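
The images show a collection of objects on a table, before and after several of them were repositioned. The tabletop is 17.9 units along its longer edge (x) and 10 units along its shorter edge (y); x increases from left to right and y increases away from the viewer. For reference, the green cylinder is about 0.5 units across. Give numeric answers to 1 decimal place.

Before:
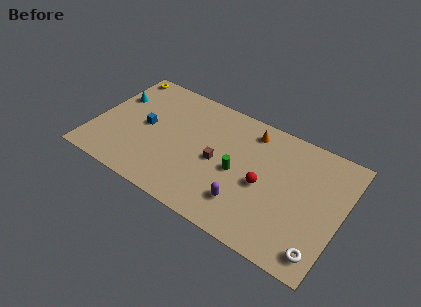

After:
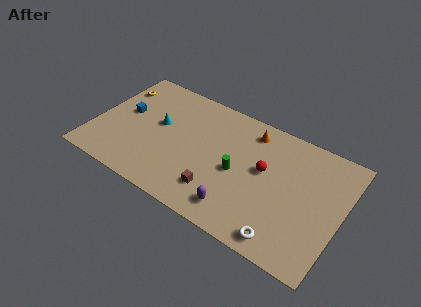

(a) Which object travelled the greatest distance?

the cyan cone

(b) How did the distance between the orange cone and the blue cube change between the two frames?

+1.3

Before: roughly 8.0 units apart; after: 9.3. That's 1.3 units further apart.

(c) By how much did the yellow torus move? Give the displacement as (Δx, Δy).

(0.0, -1.4)

The yellow torus started near (1.0, 9.0) and ended near (1.0, 7.6).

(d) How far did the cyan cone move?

3.5

The cyan cone moved from about (1.1, 6.7) to (4.5, 5.7), a distance of √(3.4² + 1.0²) ≈ 3.5.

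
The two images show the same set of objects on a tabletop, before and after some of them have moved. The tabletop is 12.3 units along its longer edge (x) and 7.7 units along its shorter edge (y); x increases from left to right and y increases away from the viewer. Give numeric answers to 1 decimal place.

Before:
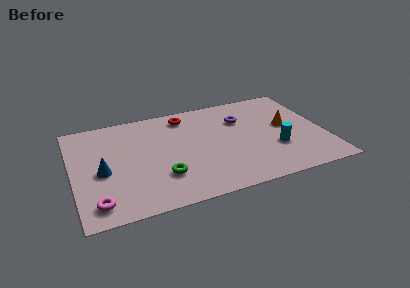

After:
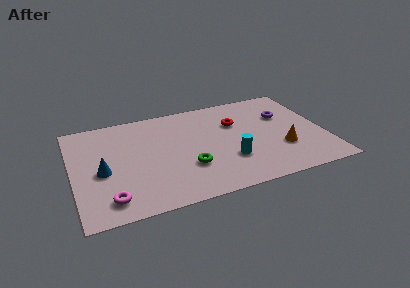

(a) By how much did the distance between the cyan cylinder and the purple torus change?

+0.9

They were about 3.1 units apart before and 4.0 after — 0.9 units further apart.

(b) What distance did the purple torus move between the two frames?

2.1

From (8.4, 5.4) to (10.5, 5.1), the purple torus covered √(2.1² + 0.3²) ≈ 2.1 units.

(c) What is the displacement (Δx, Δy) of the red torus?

(2.4, -1.3)

The red torus started near (5.7, 6.5) and ended near (8.1, 5.2).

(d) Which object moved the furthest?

the red torus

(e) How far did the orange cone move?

1.7

From (10.5, 4.2) to (10.1, 2.5), the orange cone covered √(0.4² + 1.7²) ≈ 1.7 units.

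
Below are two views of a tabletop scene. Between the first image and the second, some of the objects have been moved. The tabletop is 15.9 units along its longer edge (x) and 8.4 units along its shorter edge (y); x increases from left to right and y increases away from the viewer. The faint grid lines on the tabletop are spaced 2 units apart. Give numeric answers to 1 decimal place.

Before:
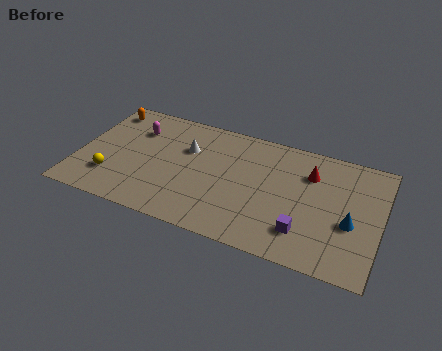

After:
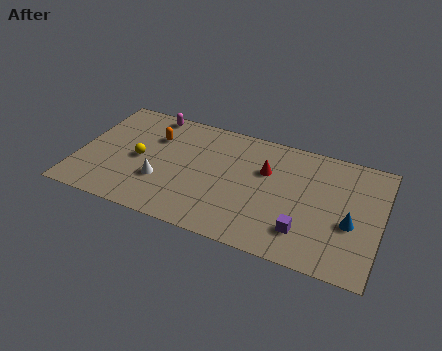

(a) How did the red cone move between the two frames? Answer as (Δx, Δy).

(-2.3, -0.6)

From the two frames, the red cone sits at roughly (12.1, 6.1) before and (9.8, 5.5) after.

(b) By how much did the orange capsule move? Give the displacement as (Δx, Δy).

(2.8, -1.2)

From the two frames, the orange capsule sits at roughly (1.0, 7.1) before and (3.8, 5.9) after.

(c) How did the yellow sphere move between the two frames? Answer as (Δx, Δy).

(1.3, 1.8)

The yellow sphere started near (1.9, 2.2) and ended near (3.2, 4.0).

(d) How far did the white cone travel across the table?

3.0

The white cone was near (5.6, 5.6) before and (4.5, 2.8) after, so it travelled √(1.1² + 2.8²) ≈ 3.0 units.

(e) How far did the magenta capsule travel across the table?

1.6

The magenta capsule was near (2.8, 6.1) before and (3.4, 7.6) after, so it travelled √(0.6² + 1.5²) ≈ 1.6 units.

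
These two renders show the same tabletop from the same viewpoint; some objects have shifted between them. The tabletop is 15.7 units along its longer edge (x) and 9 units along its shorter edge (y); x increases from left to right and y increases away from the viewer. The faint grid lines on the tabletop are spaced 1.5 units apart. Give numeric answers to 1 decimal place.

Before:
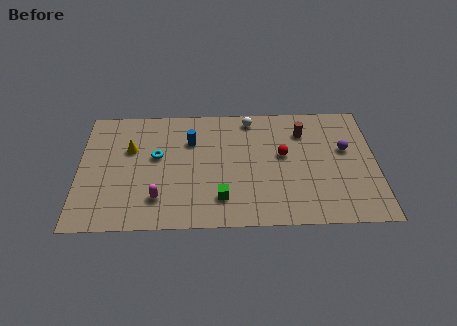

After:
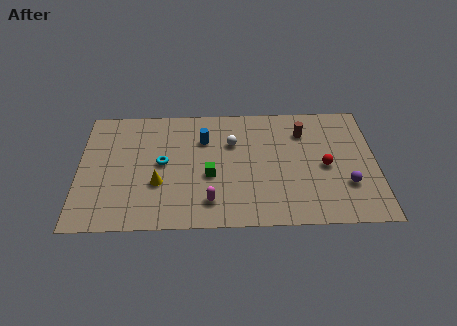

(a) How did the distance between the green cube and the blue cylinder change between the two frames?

-1.9

They were about 4.6 units apart before and 2.7 after — 1.9 units closer together.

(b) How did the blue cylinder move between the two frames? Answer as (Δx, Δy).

(0.7, 0.1)

From the two frames, the blue cylinder sits at roughly (5.9, 6.3) before and (6.6, 6.4) after.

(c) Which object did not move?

the brown cylinder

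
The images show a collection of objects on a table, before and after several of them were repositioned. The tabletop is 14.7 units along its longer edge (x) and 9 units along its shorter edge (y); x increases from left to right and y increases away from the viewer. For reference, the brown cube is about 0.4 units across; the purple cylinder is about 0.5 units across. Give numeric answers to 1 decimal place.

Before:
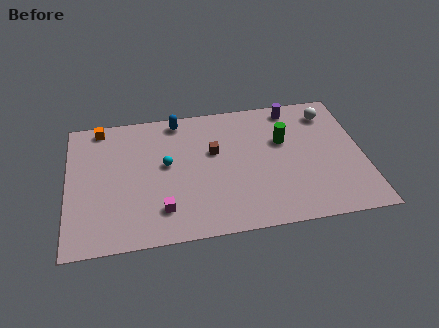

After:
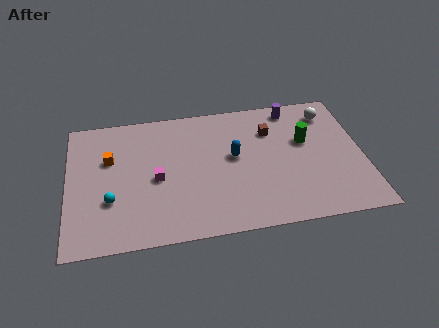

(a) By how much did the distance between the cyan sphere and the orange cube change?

-1.7

The distance was about 4.5 in the first image and 2.8 in the second, so they moved 1.7 units closer together.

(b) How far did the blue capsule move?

4.0

From (5.6, 8.0) to (8.3, 5.0), the blue capsule covered √(2.7² + 3.0²) ≈ 4.0 units.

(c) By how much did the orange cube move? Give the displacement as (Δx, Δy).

(0.4, -2.3)

From the two frames, the orange cube sits at roughly (1.7, 8.1) before and (2.1, 5.8) after.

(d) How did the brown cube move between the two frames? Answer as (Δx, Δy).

(2.9, 1.0)

The brown cube was at about (7.3, 5.5) and moved to about (10.2, 6.5).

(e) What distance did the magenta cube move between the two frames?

2.1

The magenta cube was near (4.6, 2.0) before and (4.4, 4.1) after, so it travelled √(0.2² + 2.1²) ≈ 2.1 units.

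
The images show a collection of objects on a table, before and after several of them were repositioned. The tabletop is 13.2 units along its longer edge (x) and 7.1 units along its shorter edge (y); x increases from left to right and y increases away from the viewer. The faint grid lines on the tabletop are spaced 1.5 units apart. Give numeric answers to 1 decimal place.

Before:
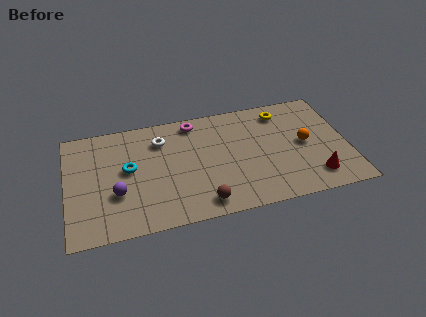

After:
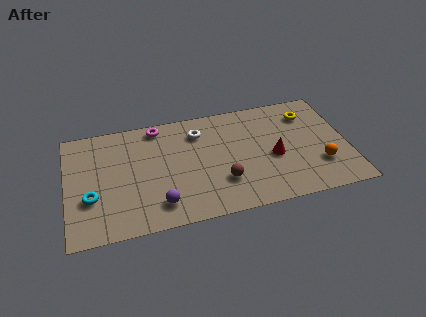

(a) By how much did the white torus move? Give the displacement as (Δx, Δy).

(1.8, 0.1)

From the two frames, the white torus sits at roughly (4.5, 5.4) before and (6.3, 5.5) after.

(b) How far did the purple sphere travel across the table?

2.2

From (2.3, 2.5) to (4.2, 1.4), the purple sphere covered √(1.9² + 1.1²) ≈ 2.2 units.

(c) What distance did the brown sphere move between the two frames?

1.5

The brown sphere moved from about (6.2, 1.0) to (7.2, 2.1), a distance of √(1.0² + 1.1²) ≈ 1.5.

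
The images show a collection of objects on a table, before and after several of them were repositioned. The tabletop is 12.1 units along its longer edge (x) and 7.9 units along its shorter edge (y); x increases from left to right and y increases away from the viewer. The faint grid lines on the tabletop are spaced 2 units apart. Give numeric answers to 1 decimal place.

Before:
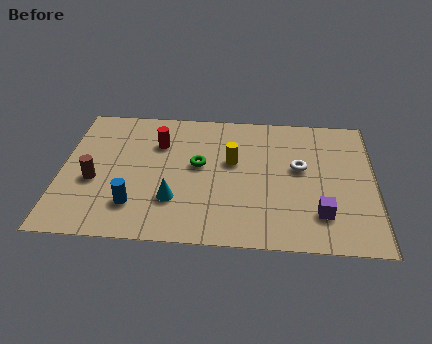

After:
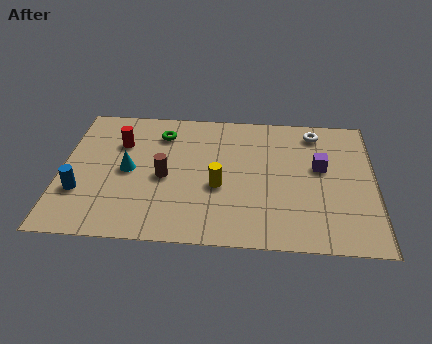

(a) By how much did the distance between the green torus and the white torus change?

+2.1

The distance was about 3.9 in the first image and 6.0 in the second, so they moved 2.1 units further apart.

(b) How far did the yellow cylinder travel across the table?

1.6

The yellow cylinder was near (6.6, 4.7) before and (6.1, 3.2) after, so it travelled √(0.5² + 1.5²) ≈ 1.6 units.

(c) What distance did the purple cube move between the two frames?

2.7

The purple cube moved from about (10.0, 1.9) to (10.0, 4.6), a distance of √(0.0² + 2.7²) ≈ 2.7.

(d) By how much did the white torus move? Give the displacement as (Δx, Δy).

(0.6, 2.2)

The white torus started near (9.2, 4.5) and ended near (9.8, 6.7).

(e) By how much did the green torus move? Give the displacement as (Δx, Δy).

(-1.5, 1.8)

From the two frames, the green torus sits at roughly (5.3, 4.4) before and (3.8, 6.2) after.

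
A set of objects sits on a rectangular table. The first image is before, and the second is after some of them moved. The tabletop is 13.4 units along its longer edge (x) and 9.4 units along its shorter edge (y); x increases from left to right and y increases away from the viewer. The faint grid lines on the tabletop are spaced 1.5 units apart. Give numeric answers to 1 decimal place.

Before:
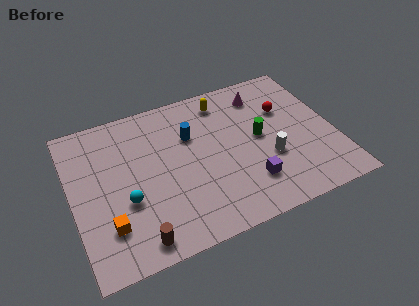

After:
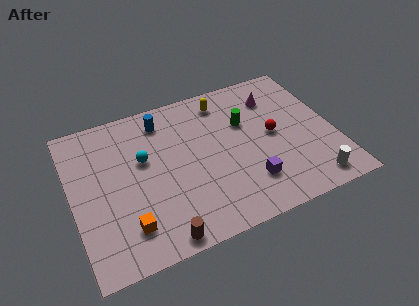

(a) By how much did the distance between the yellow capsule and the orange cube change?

-0.4

They were about 8.5 units apart before and 8.1 after — 0.4 units closer together.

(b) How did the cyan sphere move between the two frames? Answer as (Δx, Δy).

(1.1, 2.2)

From the two frames, the cyan sphere sits at roughly (2.6, 3.5) before and (3.7, 5.7) after.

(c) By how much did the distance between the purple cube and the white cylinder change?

+1.7

The distance was about 1.6 in the first image and 3.3 in the second, so they moved 1.7 units further apart.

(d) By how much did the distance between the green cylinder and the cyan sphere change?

-1.8

The distance was about 7.1 in the first image and 5.3 in the second, so they moved 1.8 units closer together.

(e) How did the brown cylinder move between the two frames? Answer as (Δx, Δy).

(1.1, -0.3)

The brown cylinder was at about (2.9, 1.1) and moved to about (4.0, 0.8).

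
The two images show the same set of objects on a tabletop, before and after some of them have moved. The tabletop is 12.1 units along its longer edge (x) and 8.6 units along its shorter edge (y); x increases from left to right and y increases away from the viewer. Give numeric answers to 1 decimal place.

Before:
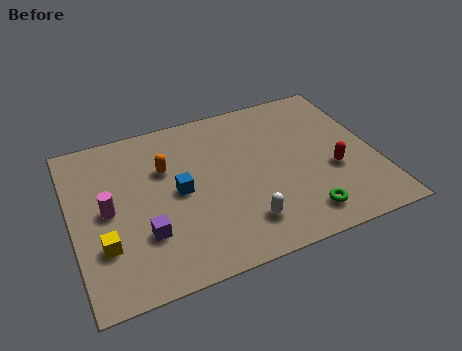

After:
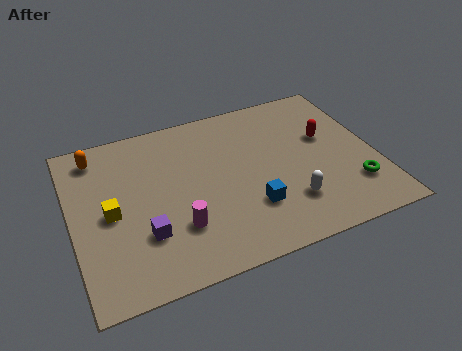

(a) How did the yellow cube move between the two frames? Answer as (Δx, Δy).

(0.4, 1.5)

The yellow cube started near (1.1, 2.6) and ended near (1.5, 4.1).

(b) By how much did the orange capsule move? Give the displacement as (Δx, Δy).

(-2.6, 1.6)

From the two frames, the orange capsule sits at roughly (3.8, 5.7) before and (1.2, 7.3) after.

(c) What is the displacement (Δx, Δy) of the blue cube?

(2.7, -1.8)

From the two frames, the blue cube sits at roughly (4.2, 4.3) before and (6.9, 2.5) after.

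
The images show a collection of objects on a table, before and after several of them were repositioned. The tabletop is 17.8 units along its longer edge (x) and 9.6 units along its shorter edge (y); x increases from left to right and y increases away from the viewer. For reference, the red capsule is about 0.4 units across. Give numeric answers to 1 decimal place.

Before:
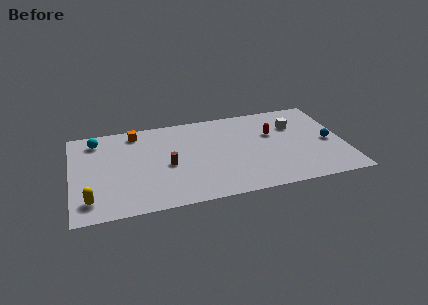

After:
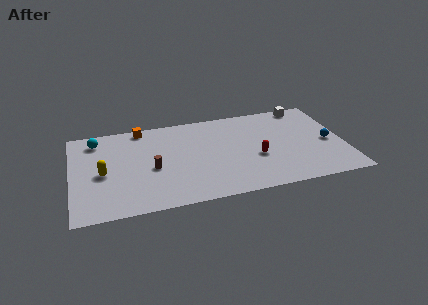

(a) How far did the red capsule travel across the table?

2.6

The red capsule was near (13.2, 6.1) before and (12.0, 3.8) after, so it travelled √(1.2² + 2.3²) ≈ 2.6 units.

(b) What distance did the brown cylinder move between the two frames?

1.0

The brown cylinder moved from about (6.2, 4.3) to (5.2, 4.2), a distance of √(1.0² + 0.1²) ≈ 1.0.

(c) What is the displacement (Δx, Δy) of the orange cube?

(0.4, 0.4)

From the two frames, the orange cube sits at roughly (4.3, 8.3) before and (4.7, 8.7) after.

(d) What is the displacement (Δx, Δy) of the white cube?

(0.9, 2.0)

The white cube was at about (14.7, 6.7) and moved to about (15.6, 8.7).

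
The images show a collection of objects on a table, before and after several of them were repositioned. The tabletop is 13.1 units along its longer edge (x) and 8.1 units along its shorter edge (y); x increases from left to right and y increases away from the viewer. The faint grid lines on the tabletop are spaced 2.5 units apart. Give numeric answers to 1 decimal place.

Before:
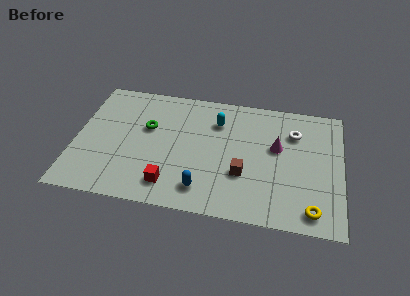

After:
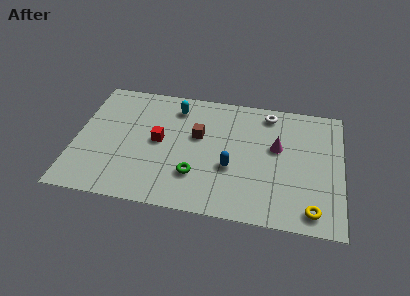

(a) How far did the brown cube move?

3.1

From (8.3, 2.8) to (6.0, 4.9), the brown cube covered √(2.3² + 2.1²) ≈ 3.1 units.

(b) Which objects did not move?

the yellow torus and the magenta cone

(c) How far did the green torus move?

3.7

The green torus moved from about (3.5, 5.0) to (6.0, 2.3), a distance of √(2.5² + 2.7²) ≈ 3.7.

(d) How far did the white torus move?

1.7

The white torus was near (10.7, 5.9) before and (9.4, 7.0) after, so it travelled √(1.3² + 1.1²) ≈ 1.7 units.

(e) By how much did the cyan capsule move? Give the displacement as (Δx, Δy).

(-2.1, 0.6)

From the two frames, the cyan capsule sits at roughly (6.9, 6.0) before and (4.8, 6.6) after.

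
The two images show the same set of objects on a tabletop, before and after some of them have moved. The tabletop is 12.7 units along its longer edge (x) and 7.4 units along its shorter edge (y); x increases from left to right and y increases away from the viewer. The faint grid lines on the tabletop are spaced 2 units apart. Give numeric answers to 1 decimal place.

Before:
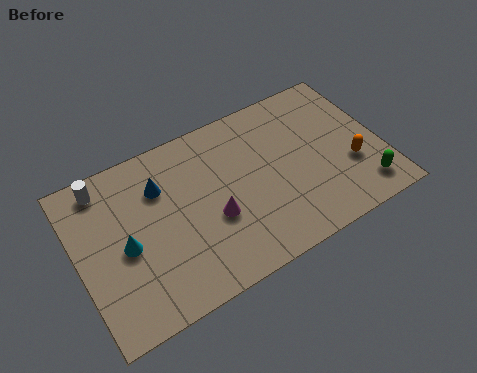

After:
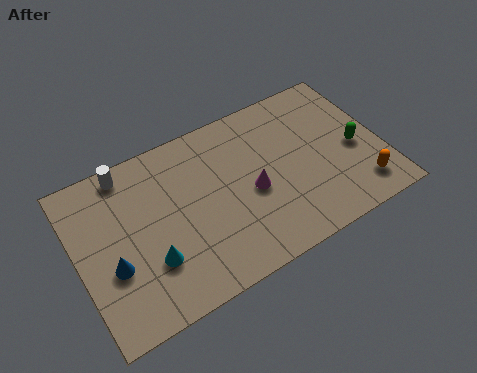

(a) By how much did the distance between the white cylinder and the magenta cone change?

+0.4

They were about 5.4 units apart before and 5.8 after — 0.4 units further apart.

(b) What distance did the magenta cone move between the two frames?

1.7

The magenta cone was near (5.5, 2.9) before and (7.2, 3.3) after, so it travelled √(1.7² + 0.4²) ≈ 1.7 units.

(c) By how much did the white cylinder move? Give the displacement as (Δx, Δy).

(1.0, 0.2)

From the two frames, the white cylinder sits at roughly (1.4, 6.4) before and (2.4, 6.6) after.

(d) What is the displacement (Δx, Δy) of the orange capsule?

(0.2, -1.2)

The orange capsule started near (11.3, 2.6) and ended near (11.5, 1.4).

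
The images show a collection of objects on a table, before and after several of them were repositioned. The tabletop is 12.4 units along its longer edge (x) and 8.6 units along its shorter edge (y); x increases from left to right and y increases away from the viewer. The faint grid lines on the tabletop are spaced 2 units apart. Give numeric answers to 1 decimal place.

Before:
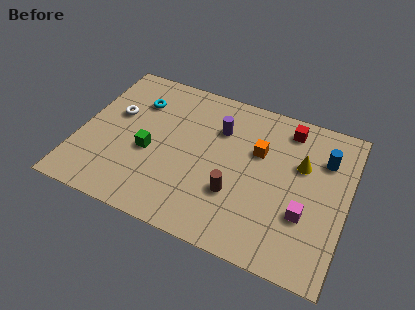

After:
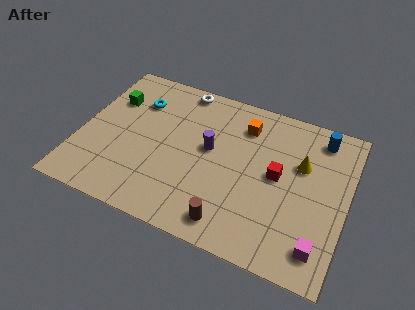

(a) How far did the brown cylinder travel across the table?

1.6

From (7.4, 2.8) to (7.4, 1.2), the brown cylinder covered √(0.0² + 1.6²) ≈ 1.6 units.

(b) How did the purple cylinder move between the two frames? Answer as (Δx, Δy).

(-0.3, -1.3)

The purple cylinder was at about (6.3, 6.1) and moved to about (6.0, 4.8).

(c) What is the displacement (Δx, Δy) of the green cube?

(-2.1, 2.4)

From the two frames, the green cube sits at roughly (3.3, 3.6) before and (1.2, 6.0) after.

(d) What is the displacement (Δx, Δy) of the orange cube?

(-0.8, 1.2)

The orange cube started near (8.2, 5.5) and ended near (7.4, 6.7).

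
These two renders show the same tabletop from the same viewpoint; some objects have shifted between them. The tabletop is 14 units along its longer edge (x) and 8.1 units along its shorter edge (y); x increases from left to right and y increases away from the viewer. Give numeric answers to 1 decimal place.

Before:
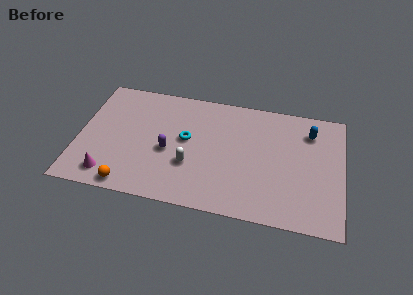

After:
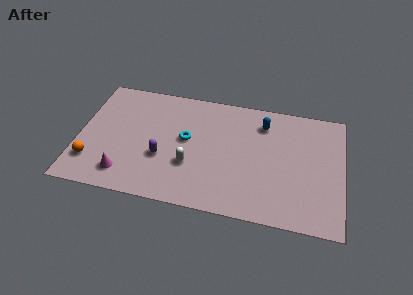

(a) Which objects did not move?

the white capsule and the cyan torus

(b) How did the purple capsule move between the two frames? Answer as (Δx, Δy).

(-0.3, -0.5)

The purple capsule started near (4.8, 3.5) and ended near (4.5, 3.0).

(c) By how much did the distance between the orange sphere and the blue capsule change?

-0.9

They were about 10.8 units apart before and 9.9 after — 0.9 units closer together.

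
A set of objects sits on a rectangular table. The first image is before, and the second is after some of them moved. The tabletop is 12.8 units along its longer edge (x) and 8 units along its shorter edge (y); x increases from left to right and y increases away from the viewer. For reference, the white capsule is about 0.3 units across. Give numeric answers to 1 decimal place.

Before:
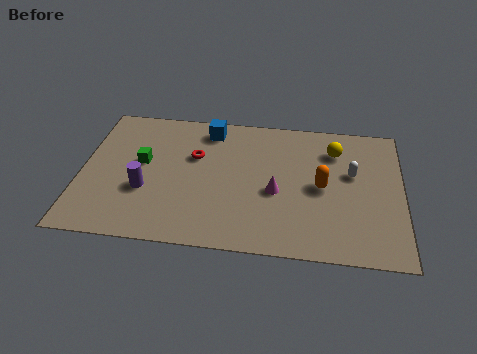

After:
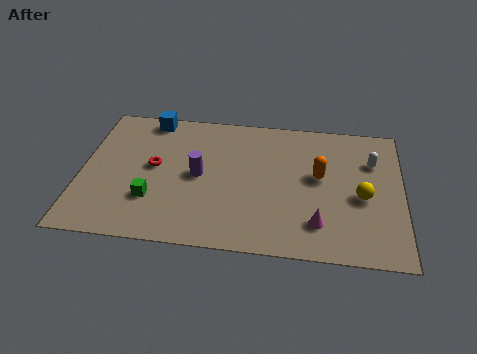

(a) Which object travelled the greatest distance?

the yellow sphere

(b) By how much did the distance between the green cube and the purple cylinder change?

+0.8

Before: roughly 1.6 units apart; after: 2.4. That's 0.8 units further apart.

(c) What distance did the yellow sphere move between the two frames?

2.8

The yellow sphere was near (10.1, 6.1) before and (11.2, 3.5) after, so it travelled √(1.1² + 2.6²) ≈ 2.8 units.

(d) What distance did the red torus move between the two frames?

1.8

The red torus moved from about (4.5, 5.1) to (2.9, 4.3), a distance of √(1.6² + 0.8²) ≈ 1.8.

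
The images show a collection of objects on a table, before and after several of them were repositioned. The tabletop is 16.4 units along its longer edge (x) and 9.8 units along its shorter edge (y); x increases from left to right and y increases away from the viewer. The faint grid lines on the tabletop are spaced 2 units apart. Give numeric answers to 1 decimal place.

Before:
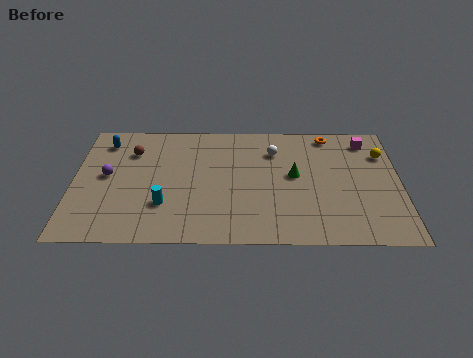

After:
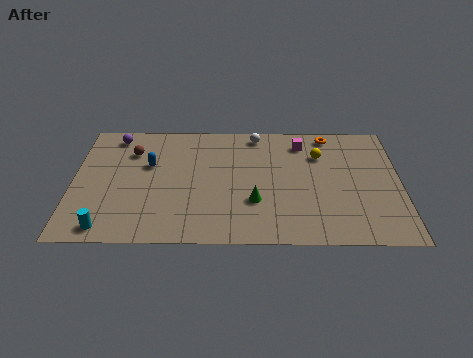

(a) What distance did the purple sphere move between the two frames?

3.3

The purple sphere was near (1.7, 5.2) before and (2.0, 8.5) after, so it travelled √(0.3² + 3.3²) ≈ 3.3 units.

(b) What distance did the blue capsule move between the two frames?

3.0

The blue capsule was near (1.5, 8.0) before and (3.8, 6.1) after, so it travelled √(2.3² + 1.9²) ≈ 3.0 units.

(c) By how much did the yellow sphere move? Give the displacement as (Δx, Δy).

(-3.2, -0.1)

The yellow sphere was at about (15.6, 7.1) and moved to about (12.4, 7.0).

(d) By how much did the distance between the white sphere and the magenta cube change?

-2.4

Before: roughly 4.8 units apart; after: 2.4. That's 2.4 units closer together.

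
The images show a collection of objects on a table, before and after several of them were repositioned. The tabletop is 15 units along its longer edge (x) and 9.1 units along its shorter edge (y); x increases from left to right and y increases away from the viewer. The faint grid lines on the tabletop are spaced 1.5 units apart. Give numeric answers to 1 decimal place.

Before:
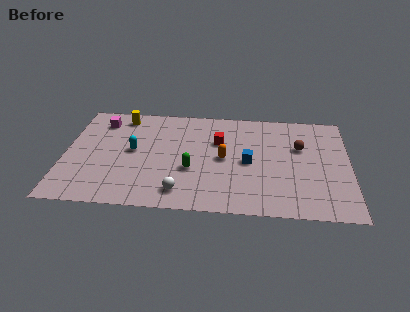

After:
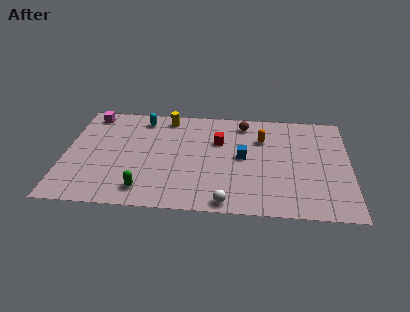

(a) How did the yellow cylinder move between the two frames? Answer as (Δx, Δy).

(2.4, 0.1)

The yellow cylinder was at about (2.9, 7.8) and moved to about (5.3, 7.9).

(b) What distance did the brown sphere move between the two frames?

3.6

The brown sphere moved from about (12.4, 5.8) to (9.4, 7.7), a distance of √(3.0² + 1.9²) ≈ 3.6.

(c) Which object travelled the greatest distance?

the brown sphere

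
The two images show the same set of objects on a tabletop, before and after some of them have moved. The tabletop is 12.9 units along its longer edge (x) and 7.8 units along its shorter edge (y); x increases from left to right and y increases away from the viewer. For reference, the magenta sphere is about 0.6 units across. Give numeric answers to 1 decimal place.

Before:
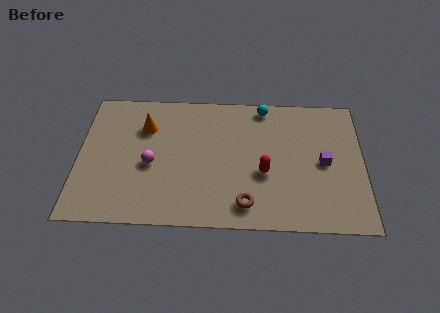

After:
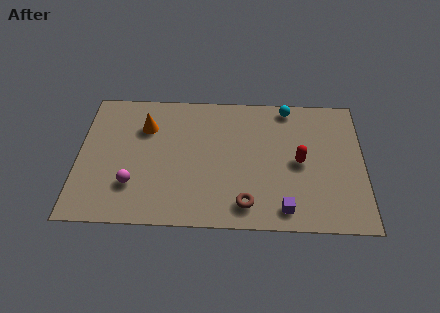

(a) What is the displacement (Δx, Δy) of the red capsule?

(1.6, 0.7)

From the two frames, the red capsule sits at roughly (8.4, 3.1) before and (10.0, 3.8) after.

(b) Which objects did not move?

the brown torus and the orange cone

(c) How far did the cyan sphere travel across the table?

1.1

The cyan sphere moved from about (8.4, 7.0) to (9.5, 7.0), a distance of √(1.1² + 0.0²) ≈ 1.1.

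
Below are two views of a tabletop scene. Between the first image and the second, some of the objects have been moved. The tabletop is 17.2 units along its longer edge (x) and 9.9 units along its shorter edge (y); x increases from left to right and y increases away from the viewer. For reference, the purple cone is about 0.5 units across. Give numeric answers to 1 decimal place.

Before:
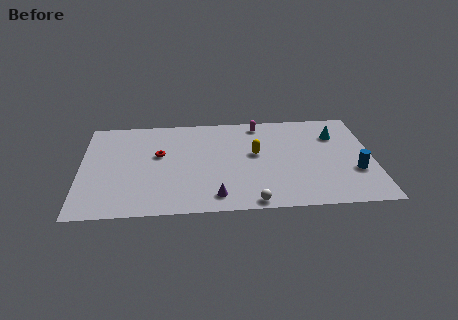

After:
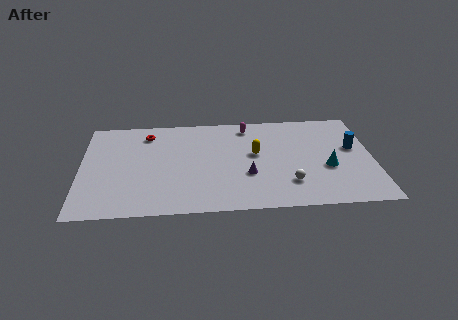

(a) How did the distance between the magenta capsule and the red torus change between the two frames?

-0.6

They were about 6.6 units apart before and 6.0 after — 0.6 units closer together.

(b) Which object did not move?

the yellow capsule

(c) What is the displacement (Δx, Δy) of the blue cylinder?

(0.0, 2.4)

The blue cylinder was at about (16.1, 3.4) and moved to about (16.1, 5.8).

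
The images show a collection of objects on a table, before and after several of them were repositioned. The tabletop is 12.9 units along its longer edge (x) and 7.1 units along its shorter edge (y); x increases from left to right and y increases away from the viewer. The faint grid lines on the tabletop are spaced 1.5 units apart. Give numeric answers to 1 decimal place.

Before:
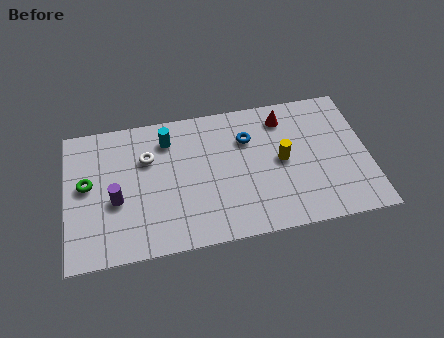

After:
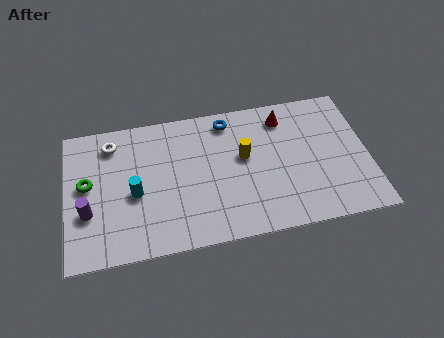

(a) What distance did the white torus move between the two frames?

1.8

The white torus moved from about (3.5, 4.8) to (2.0, 5.8), a distance of √(1.5² + 1.0²) ≈ 1.8.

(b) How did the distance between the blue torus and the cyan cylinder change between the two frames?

+1.6

The distance was about 3.5 in the first image and 5.1 in the second, so they moved 1.6 units further apart.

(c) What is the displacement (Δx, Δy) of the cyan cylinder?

(-1.5, -2.5)

The cyan cylinder started near (4.4, 5.6) and ended near (2.9, 3.1).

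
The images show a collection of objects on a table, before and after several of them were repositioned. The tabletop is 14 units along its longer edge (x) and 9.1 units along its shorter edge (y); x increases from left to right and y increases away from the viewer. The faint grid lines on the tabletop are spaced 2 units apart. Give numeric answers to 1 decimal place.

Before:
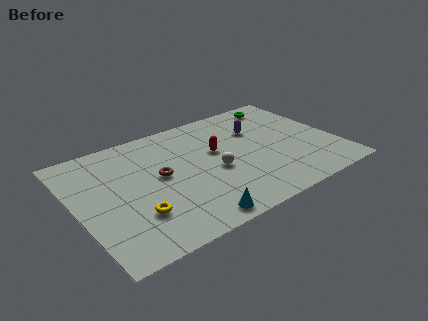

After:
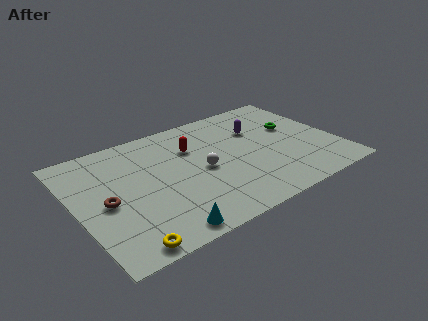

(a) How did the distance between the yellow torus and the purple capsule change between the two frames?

+1.7

The distance was about 8.1 in the first image and 9.8 in the second, so they moved 1.7 units further apart.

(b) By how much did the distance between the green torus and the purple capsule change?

-0.5

The distance was about 2.5 in the first image and 2.0 in the second, so they moved 0.5 units closer together.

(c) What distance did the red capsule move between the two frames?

1.5

From (7.7, 5.4) to (6.5, 6.3), the red capsule covered √(1.2² + 0.9²) ≈ 1.5 units.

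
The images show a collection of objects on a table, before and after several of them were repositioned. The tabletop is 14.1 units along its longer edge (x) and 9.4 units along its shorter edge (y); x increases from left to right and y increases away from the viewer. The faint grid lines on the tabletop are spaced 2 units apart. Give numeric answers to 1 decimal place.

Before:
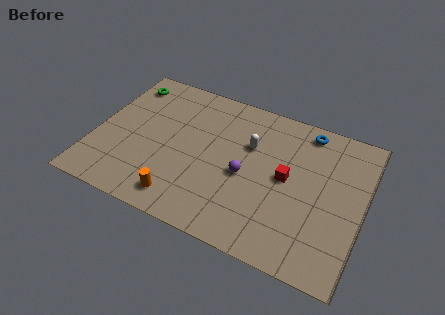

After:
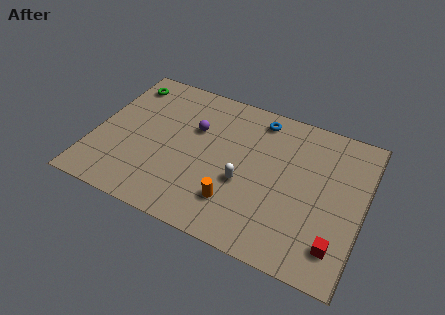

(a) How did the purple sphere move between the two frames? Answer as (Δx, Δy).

(-2.9, 1.9)

The purple sphere started near (8.0, 4.2) and ended near (5.1, 6.1).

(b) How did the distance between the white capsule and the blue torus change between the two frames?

+0.9

The distance was about 3.5 in the first image and 4.4 in the second, so they moved 0.9 units further apart.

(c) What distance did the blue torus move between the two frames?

2.5

The blue torus was near (10.8, 8.3) before and (8.3, 8.1) after, so it travelled √(2.5² + 0.2²) ≈ 2.5 units.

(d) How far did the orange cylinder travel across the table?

2.8

From (5.0, 1.4) to (7.7, 2.3), the orange cylinder covered √(2.7² + 0.9²) ≈ 2.8 units.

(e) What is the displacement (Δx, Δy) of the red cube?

(2.9, -3.0)

From the two frames, the red cube sits at roughly (10.1, 4.9) before and (13.0, 1.9) after.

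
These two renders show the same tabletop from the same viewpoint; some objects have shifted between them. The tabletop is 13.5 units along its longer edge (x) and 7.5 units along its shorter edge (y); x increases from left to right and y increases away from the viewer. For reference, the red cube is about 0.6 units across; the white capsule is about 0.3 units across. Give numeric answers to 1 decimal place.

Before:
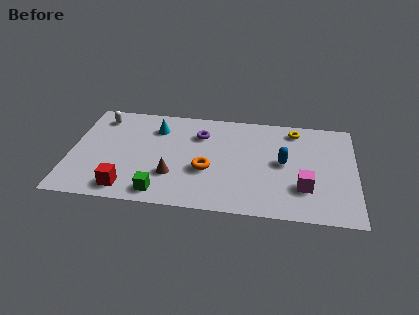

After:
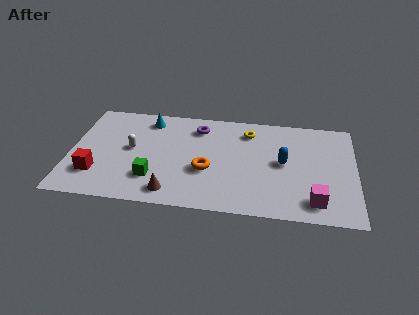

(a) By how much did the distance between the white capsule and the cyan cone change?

-0.3

The distance was about 2.7 in the first image and 2.4 in the second, so they moved 0.3 units closer together.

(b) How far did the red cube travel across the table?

1.7

The red cube moved from about (2.8, 1.1) to (1.3, 2.0), a distance of √(1.5² + 0.9²) ≈ 1.7.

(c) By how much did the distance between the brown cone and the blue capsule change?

+0.5

The distance was about 5.4 in the first image and 5.9 in the second, so they moved 0.5 units further apart.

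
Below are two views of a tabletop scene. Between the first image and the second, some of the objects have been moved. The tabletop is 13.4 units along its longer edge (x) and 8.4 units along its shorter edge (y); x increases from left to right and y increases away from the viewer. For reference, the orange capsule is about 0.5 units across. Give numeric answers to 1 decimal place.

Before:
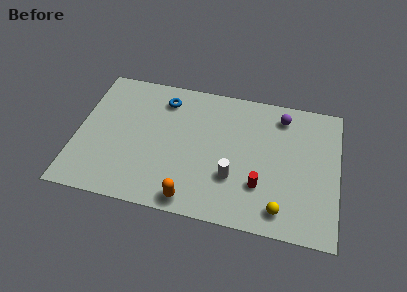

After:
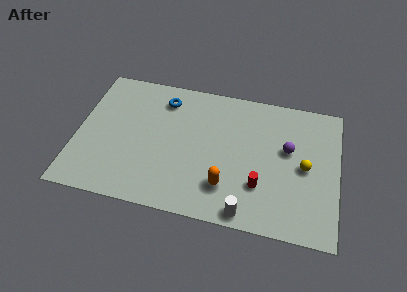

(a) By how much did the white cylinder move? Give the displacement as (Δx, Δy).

(0.8, -1.9)

The white cylinder was at about (8.1, 2.7) and moved to about (8.9, 0.8).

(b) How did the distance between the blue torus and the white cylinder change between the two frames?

+2.0

The distance was about 5.6 in the first image and 7.6 in the second, so they moved 2.0 units further apart.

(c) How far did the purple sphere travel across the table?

2.0

The purple sphere moved from about (10.4, 7.0) to (10.8, 5.0), a distance of √(0.4² + 2.0²) ≈ 2.0.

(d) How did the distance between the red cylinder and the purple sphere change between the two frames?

-1.8

Before: roughly 4.6 units apart; after: 2.8. That's 1.8 units closer together.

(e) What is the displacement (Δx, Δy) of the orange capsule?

(1.7, 1.2)

The orange capsule was at about (6.1, 0.9) and moved to about (7.8, 2.1).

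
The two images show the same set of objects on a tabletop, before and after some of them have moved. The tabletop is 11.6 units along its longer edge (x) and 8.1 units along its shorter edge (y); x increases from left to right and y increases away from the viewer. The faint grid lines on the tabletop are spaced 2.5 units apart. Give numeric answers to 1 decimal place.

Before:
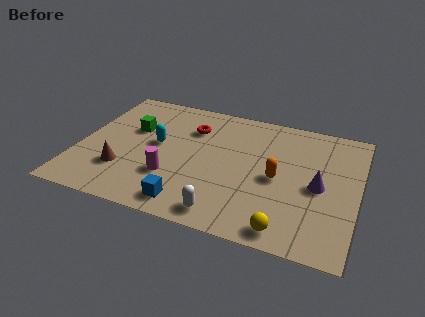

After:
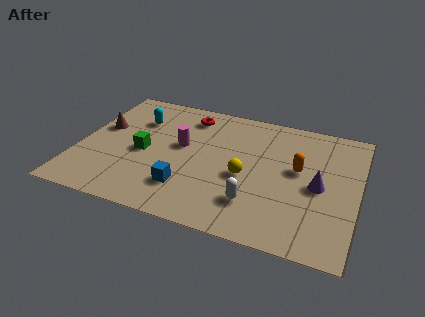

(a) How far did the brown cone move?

2.8

From (2.0, 2.3) to (0.8, 4.8), the brown cone covered √(1.2² + 2.5²) ≈ 2.8 units.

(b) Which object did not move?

the purple cone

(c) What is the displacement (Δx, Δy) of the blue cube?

(-0.2, 0.9)

The blue cube started near (4.9, 1.1) and ended near (4.7, 2.0).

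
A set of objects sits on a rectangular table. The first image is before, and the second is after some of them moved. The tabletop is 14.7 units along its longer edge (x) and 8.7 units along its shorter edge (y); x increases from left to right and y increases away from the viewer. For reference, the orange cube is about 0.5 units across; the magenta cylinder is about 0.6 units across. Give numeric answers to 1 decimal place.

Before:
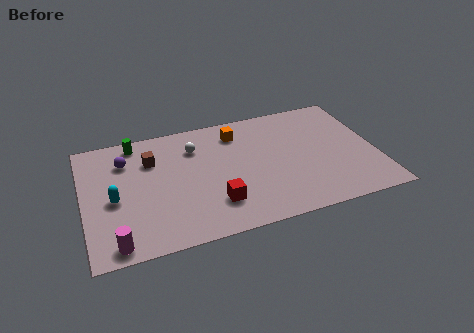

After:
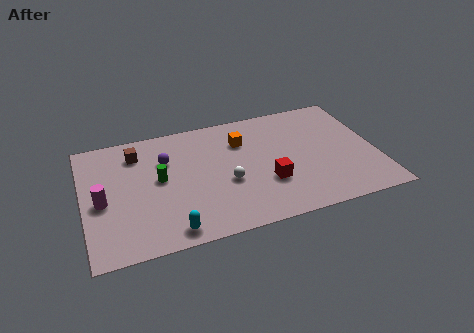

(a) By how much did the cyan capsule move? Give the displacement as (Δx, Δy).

(2.6, -2.9)

The cyan capsule started near (1.5, 3.9) and ended near (4.1, 1.0).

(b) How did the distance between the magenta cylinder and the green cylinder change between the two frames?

-3.9

The distance was about 6.9 in the first image and 3.0 in the second, so they moved 3.9 units closer together.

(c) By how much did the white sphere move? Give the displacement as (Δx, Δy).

(1.4, -3.0)

The white sphere was at about (5.7, 6.5) and moved to about (7.1, 3.5).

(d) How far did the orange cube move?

0.7

From (7.9, 7.0) to (8.1, 6.3), the orange cube covered √(0.2² + 0.7²) ≈ 0.7 units.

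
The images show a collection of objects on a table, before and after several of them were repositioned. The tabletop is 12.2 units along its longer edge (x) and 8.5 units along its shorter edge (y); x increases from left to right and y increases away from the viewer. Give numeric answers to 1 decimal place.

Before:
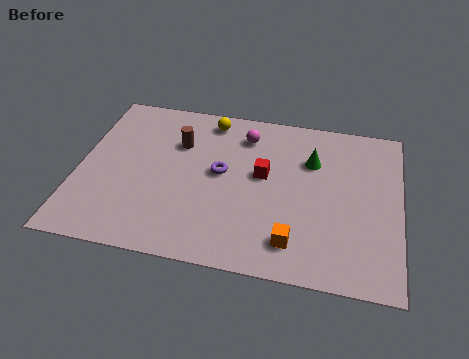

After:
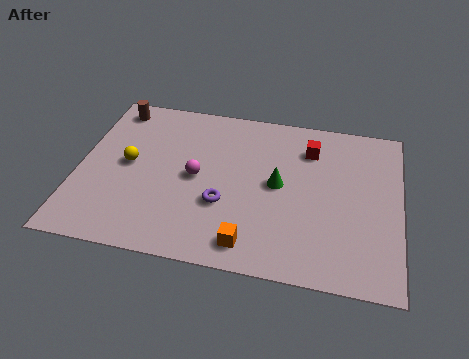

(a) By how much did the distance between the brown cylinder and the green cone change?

+2.1

The distance was about 5.1 in the first image and 7.2 in the second, so they moved 2.1 units further apart.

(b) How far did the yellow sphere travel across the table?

4.2

From (4.8, 7.4) to (1.9, 4.4), the yellow sphere covered √(2.9² + 3.0²) ≈ 4.2 units.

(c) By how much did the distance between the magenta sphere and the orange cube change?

-1.9

They were about 5.6 units apart before and 3.7 after — 1.9 units closer together.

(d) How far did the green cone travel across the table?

1.9

The green cone moved from about (8.8, 5.9) to (7.6, 4.4), a distance of √(1.2² + 1.5²) ≈ 1.9.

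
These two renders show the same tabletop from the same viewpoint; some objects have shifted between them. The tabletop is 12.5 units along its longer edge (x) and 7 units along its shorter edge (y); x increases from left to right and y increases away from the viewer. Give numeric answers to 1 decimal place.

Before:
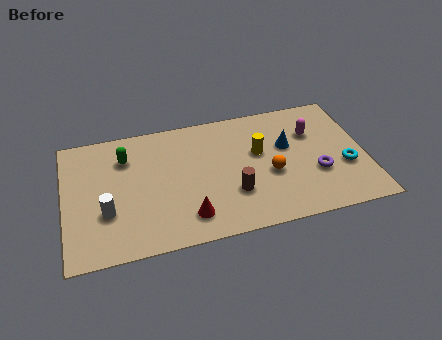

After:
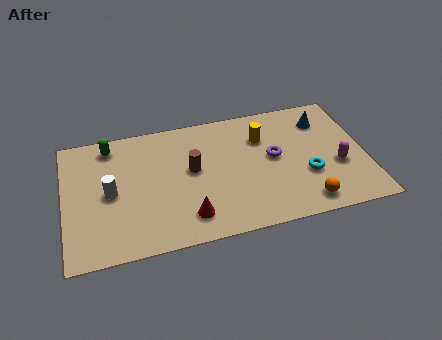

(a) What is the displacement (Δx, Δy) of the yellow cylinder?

(0.2, 0.8)

The yellow cylinder started near (8.1, 4.2) and ended near (8.3, 5.0).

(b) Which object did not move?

the red cone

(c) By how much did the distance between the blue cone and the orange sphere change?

+2.9

They were about 1.6 units apart before and 4.5 after — 2.9 units further apart.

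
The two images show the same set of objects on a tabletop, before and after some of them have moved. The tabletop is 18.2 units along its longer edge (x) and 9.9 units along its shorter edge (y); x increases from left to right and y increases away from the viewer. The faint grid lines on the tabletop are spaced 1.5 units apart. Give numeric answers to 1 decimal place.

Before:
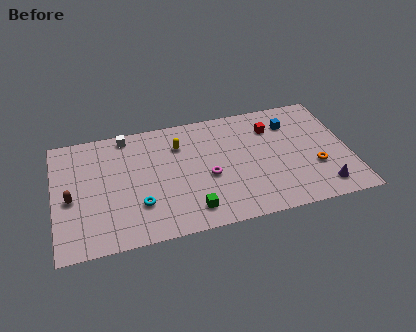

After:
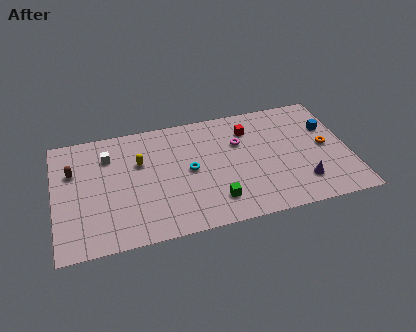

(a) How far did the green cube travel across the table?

1.6

The green cube was near (8.2, 1.7) before and (9.7, 2.1) after, so it travelled √(1.5² + 0.4²) ≈ 1.6 units.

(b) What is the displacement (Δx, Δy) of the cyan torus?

(3.2, 2.1)

From the two frames, the cyan torus sits at roughly (5.1, 2.9) before and (8.3, 5.0) after.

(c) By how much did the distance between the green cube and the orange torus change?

-0.3

Before: roughly 8.0 units apart; after: 7.7. That's 0.3 units closer together.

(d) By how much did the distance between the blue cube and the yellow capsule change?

+4.8

Before: roughly 7.0 units apart; after: 11.8. That's 4.8 units further apart.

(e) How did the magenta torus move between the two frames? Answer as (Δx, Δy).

(2.1, 2.4)

The magenta torus started near (9.4, 4.2) and ended near (11.5, 6.6).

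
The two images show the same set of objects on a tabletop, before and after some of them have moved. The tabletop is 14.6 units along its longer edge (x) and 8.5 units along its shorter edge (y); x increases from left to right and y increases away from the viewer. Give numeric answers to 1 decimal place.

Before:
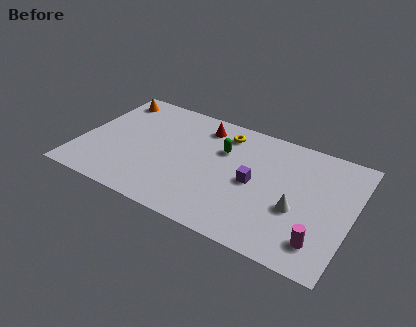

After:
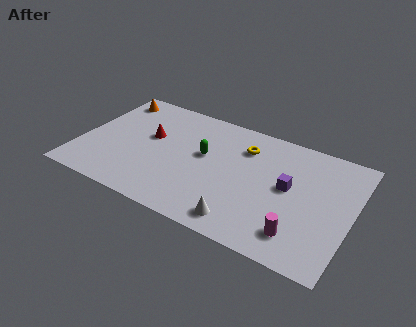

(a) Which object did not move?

the orange cone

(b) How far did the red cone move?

3.3

The red cone moved from about (6.2, 7.0) to (3.6, 5.0), a distance of √(2.6² + 2.0²) ≈ 3.3.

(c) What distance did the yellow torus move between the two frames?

1.3

The yellow torus moved from about (7.4, 7.0) to (8.6, 6.4), a distance of √(1.2² + 0.6²) ≈ 1.3.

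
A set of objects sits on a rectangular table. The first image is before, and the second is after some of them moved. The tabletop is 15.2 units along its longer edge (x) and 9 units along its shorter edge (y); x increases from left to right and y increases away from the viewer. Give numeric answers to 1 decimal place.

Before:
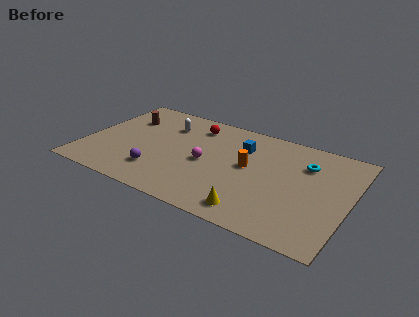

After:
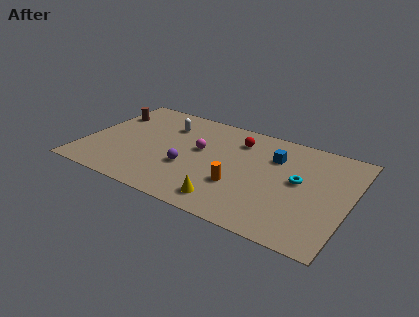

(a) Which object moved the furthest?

the red sphere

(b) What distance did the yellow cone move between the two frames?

1.5

The yellow cone was near (10.2, 1.3) before and (8.7, 1.4) after, so it travelled √(1.5² + 0.1²) ≈ 1.5 units.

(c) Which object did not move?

the white capsule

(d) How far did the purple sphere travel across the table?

1.9

The purple sphere moved from about (4.5, 2.2) to (6.1, 3.3), a distance of √(1.6² + 1.1²) ≈ 1.9.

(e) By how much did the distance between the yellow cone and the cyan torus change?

-0.7

The distance was about 5.7 in the first image and 5.0 in the second, so they moved 0.7 units closer together.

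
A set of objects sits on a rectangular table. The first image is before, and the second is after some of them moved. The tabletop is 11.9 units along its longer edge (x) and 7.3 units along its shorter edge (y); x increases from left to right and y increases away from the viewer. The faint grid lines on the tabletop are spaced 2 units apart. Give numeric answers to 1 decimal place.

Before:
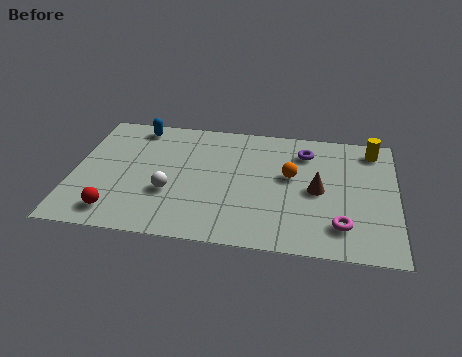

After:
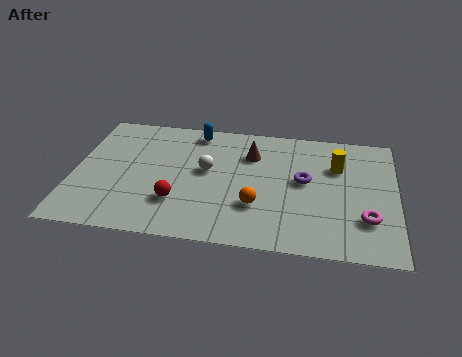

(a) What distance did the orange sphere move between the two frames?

2.2

The orange sphere moved from about (8.0, 4.2) to (6.8, 2.3), a distance of √(1.2² + 1.9²) ≈ 2.2.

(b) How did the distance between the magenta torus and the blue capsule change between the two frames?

-1.4

Before: roughly 9.1 units apart; after: 7.7. That's 1.4 units closer together.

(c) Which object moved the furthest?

the brown cone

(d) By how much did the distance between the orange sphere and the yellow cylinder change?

+0.4

The distance was about 3.6 in the first image and 4.0 in the second, so they moved 0.4 units further apart.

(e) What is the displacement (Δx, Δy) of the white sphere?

(1.3, 1.5)

The white sphere started near (3.6, 2.6) and ended near (4.9, 4.1).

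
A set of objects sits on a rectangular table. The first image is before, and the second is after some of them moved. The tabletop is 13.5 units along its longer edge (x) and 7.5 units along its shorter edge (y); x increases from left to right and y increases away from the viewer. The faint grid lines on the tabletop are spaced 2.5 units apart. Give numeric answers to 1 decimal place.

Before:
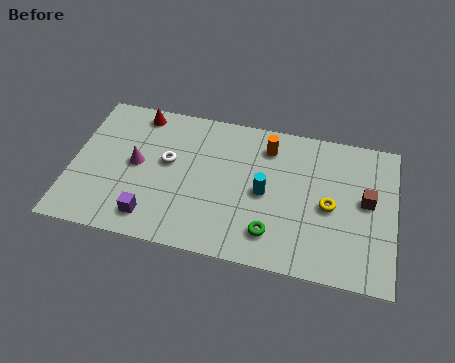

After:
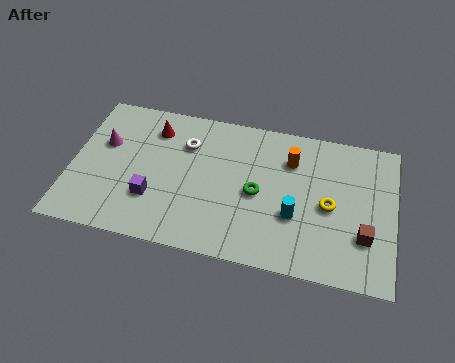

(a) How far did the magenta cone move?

1.6

From (2.7, 3.9) to (1.3, 4.7), the magenta cone covered √(1.4² + 0.8²) ≈ 1.6 units.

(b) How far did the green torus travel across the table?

2.0

The green torus was near (8.5, 1.6) before and (7.8, 3.5) after, so it travelled √(0.7² + 1.9²) ≈ 2.0 units.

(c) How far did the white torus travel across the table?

1.3

The white torus moved from about (4.0, 4.3) to (4.7, 5.4), a distance of √(0.7² + 1.1²) ≈ 1.3.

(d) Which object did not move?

the yellow torus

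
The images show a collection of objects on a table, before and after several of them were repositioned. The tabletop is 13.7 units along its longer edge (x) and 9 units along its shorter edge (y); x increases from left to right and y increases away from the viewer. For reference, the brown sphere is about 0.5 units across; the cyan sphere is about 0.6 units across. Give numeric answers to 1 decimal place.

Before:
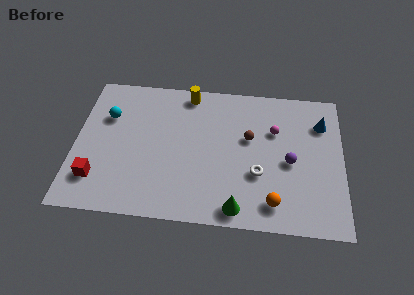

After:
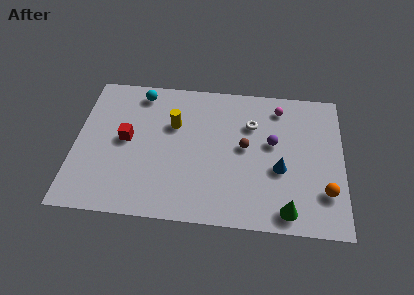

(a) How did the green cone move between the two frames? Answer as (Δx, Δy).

(2.5, 0.1)

The green cone was at about (8.4, 1.0) and moved to about (10.9, 1.1).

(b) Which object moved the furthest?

the blue cone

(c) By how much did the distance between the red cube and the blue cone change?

-4.3

Before: roughly 12.3 units apart; after: 8.0. That's 4.3 units closer together.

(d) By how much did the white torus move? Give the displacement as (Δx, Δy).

(-0.4, 3.1)

The white torus started near (9.4, 3.2) and ended near (9.0, 6.3).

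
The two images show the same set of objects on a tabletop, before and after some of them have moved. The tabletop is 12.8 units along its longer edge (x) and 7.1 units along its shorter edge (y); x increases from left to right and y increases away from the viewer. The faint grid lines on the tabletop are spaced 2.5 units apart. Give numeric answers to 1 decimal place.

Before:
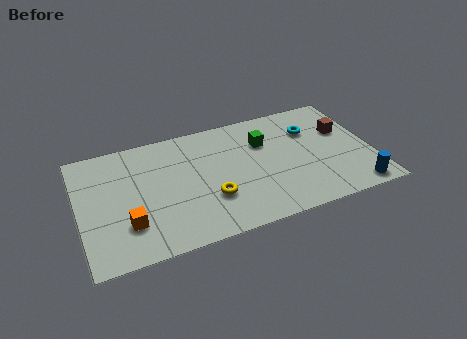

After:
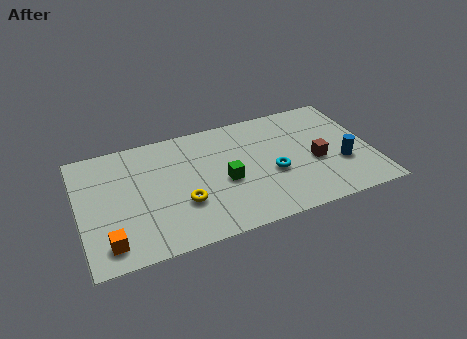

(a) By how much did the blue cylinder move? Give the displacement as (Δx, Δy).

(-0.4, 1.7)

The blue cylinder was at about (11.8, 0.8) and moved to about (11.4, 2.5).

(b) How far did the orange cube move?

1.2

The orange cube was near (2.0, 2.0) before and (1.1, 1.2) after, so it travelled √(0.9² + 0.8²) ≈ 1.2 units.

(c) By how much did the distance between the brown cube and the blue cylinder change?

-2.5

Before: roughly 3.7 units apart; after: 1.2. That's 2.5 units closer together.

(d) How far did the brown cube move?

2.1

The brown cube moved from about (11.7, 4.5) to (10.3, 3.0), a distance of √(1.4² + 1.5²) ≈ 2.1.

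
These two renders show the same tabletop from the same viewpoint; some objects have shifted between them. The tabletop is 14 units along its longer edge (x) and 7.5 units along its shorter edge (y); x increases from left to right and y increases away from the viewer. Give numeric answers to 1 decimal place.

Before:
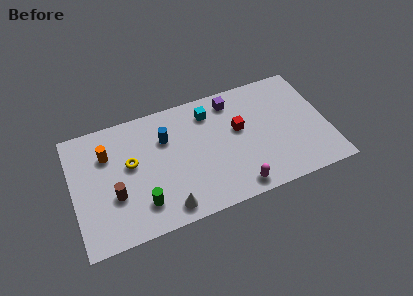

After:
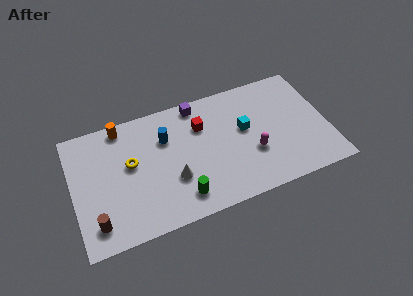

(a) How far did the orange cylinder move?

1.7

From (2.0, 5.3) to (2.9, 6.7), the orange cylinder covered √(0.9² + 1.4²) ≈ 1.7 units.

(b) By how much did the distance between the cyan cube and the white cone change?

-1.3

Before: roughly 5.7 units apart; after: 4.4. That's 1.3 units closer together.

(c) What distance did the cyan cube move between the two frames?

2.5

From (7.7, 6.0) to (9.5, 4.3), the cyan cube covered √(1.8² + 1.7²) ≈ 2.5 units.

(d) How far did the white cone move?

1.7

The white cone moved from about (4.9, 1.0) to (5.4, 2.6), a distance of √(0.5² + 1.6²) ≈ 1.7.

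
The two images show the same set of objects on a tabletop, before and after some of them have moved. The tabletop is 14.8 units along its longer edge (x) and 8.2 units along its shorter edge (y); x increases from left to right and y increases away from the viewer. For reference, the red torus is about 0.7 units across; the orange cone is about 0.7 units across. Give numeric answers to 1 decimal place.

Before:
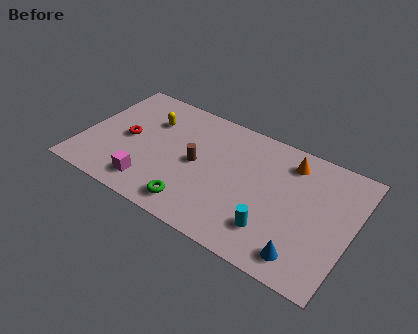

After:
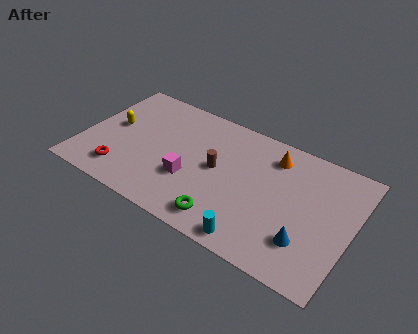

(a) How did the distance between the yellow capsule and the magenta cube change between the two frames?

+0.5

They were about 4.4 units apart before and 4.9 after — 0.5 units further apart.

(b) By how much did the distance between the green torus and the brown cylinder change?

+0.3

They were about 2.8 units apart before and 3.1 after — 0.3 units further apart.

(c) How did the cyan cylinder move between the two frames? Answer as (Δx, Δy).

(-0.8, -1.1)

The cyan cylinder started near (10.8, 2.0) and ended near (10.0, 0.9).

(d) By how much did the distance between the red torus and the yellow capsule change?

+1.0

Before: roughly 2.1 units apart; after: 3.1. That's 1.0 units further apart.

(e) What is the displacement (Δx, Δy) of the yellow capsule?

(-1.9, -1.3)

The yellow capsule was at about (3.4, 5.8) and moved to about (1.5, 4.5).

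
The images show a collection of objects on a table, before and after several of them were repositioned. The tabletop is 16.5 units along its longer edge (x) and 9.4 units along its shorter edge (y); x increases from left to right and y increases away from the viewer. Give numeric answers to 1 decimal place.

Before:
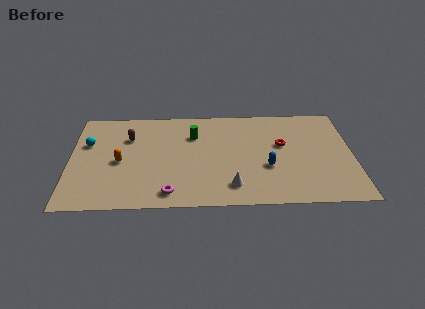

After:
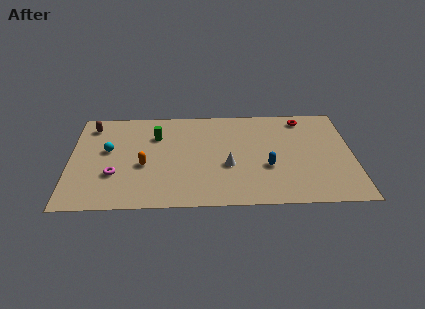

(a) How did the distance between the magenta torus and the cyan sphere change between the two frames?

-4.5

Before: roughly 6.8 units apart; after: 2.3. That's 4.5 units closer together.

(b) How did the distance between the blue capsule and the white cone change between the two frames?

-0.4

The distance was about 2.7 in the first image and 2.3 in the second, so they moved 0.4 units closer together.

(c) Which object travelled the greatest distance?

the magenta torus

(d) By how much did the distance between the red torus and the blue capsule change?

+2.8

Before: roughly 2.3 units apart; after: 5.1. That's 2.8 units further apart.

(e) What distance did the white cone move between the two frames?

1.9

The white cone moved from about (9.4, 1.8) to (9.2, 3.7), a distance of √(0.2² + 1.9²) ≈ 1.9.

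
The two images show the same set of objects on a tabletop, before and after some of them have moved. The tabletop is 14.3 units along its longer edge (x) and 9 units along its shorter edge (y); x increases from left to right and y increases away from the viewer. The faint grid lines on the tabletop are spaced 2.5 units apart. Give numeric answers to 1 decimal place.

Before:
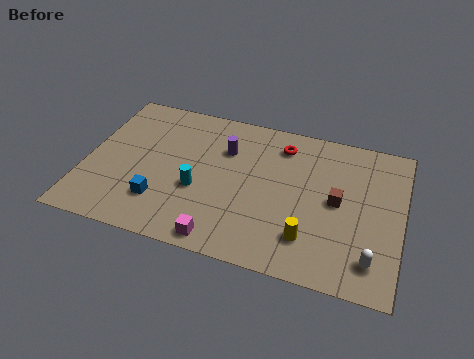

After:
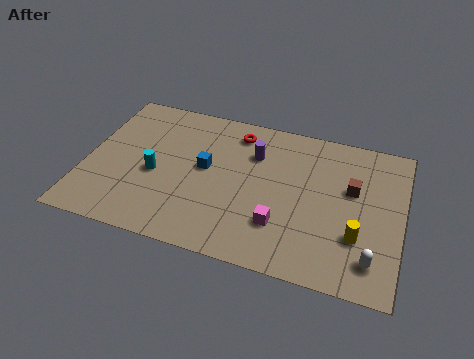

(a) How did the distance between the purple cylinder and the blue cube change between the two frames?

-2.2

Before: roughly 4.8 units apart; after: 2.6. That's 2.2 units closer together.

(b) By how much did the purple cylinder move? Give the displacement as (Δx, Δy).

(1.3, 0.1)

The purple cylinder was at about (6.2, 6.3) and moved to about (7.5, 6.4).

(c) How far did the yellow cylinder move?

2.2

The yellow cylinder moved from about (10.3, 2.1) to (12.4, 2.8), a distance of √(2.1² + 0.7²) ≈ 2.2.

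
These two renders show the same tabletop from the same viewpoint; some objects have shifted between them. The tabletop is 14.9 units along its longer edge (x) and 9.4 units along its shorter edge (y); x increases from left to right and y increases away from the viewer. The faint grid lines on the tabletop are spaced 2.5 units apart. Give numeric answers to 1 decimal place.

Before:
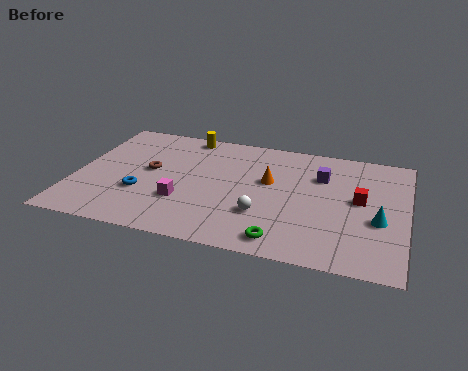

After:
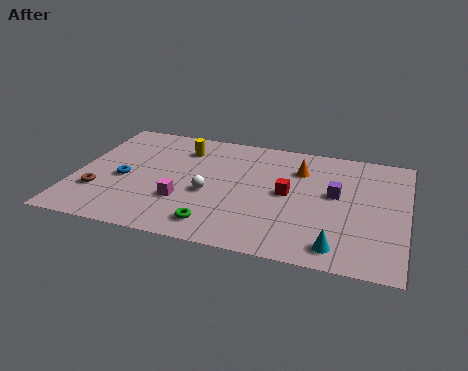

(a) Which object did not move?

the magenta cube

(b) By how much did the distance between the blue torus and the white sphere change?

-1.6

They were about 5.5 units apart before and 3.9 after — 1.6 units closer together.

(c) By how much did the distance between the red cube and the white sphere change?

-1.1

They were about 4.7 units apart before and 3.6 after — 1.1 units closer together.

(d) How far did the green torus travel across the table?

3.0

From (9.6, 1.2) to (6.6, 1.5), the green torus covered √(3.0² + 0.3²) ≈ 3.0 units.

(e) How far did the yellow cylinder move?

1.2

The yellow cylinder moved from about (4.7, 8.5) to (4.6, 7.3), a distance of √(0.1² + 1.2²) ≈ 1.2.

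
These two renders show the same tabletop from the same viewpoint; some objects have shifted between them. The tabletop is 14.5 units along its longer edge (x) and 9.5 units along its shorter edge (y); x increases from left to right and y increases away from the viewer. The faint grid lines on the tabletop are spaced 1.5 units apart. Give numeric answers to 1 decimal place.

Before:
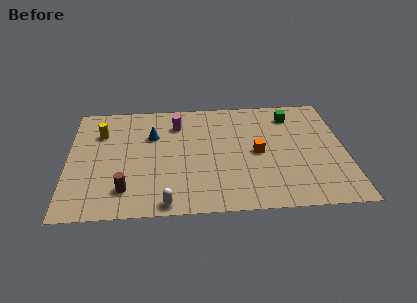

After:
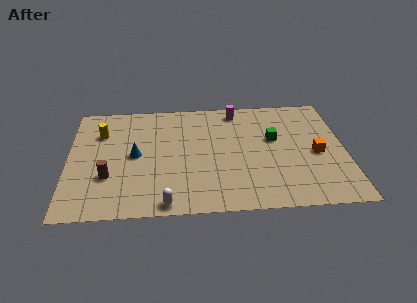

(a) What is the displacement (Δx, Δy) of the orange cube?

(3.1, -0.3)

The orange cube was at about (9.9, 4.6) and moved to about (13.0, 4.3).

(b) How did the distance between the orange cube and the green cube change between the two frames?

-1.0

They were about 3.6 units apart before and 2.6 after — 1.0 units closer together.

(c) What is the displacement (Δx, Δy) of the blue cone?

(-0.9, -1.6)

The blue cone started near (4.4, 6.4) and ended near (3.5, 4.8).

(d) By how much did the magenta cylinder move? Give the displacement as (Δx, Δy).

(3.2, 1.0)

The magenta cylinder was at about (5.7, 7.3) and moved to about (8.9, 8.3).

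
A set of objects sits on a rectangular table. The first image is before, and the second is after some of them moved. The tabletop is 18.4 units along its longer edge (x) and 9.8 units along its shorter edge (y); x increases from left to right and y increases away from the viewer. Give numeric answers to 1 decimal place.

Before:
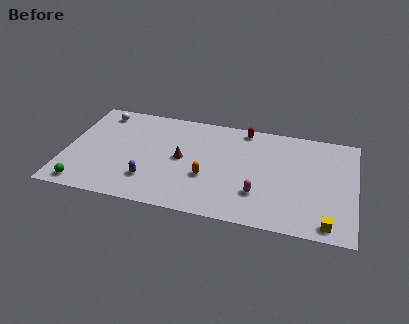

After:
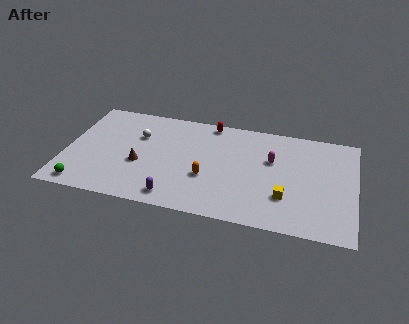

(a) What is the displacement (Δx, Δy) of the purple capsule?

(1.7, -1.2)

The purple capsule started near (5.5, 2.5) and ended near (7.2, 1.3).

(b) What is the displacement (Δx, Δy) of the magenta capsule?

(0.7, 3.4)

From the two frames, the magenta capsule sits at roughly (12.4, 2.8) before and (13.1, 6.2) after.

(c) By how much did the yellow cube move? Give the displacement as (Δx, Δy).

(-2.7, 1.8)

The yellow cube was at about (16.8, 1.1) and moved to about (14.1, 2.9).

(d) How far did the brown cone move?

2.8

The brown cone moved from about (7.4, 5.0) to (4.8, 3.9), a distance of √(2.6² + 1.1²) ≈ 2.8.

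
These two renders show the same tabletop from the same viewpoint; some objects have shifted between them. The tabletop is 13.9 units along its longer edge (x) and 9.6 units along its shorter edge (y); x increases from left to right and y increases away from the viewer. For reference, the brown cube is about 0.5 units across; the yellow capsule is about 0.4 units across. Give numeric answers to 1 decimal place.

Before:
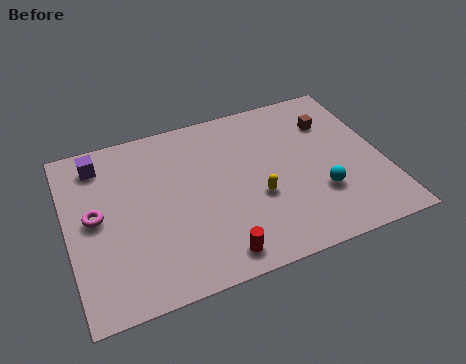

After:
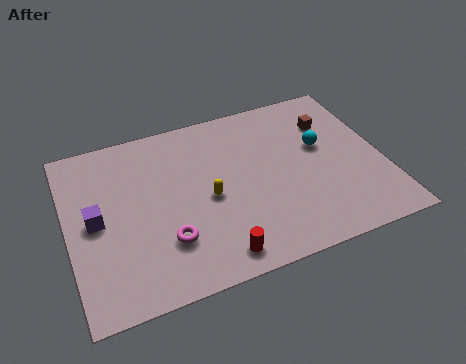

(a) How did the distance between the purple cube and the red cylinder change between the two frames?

-2.1

Before: roughly 8.2 units apart; after: 6.1. That's 2.1 units closer together.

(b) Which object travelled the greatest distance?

the magenta torus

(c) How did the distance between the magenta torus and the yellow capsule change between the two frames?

-4.5

They were about 7.1 units apart before and 2.6 after — 4.5 units closer together.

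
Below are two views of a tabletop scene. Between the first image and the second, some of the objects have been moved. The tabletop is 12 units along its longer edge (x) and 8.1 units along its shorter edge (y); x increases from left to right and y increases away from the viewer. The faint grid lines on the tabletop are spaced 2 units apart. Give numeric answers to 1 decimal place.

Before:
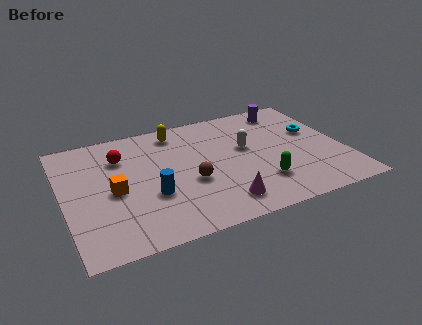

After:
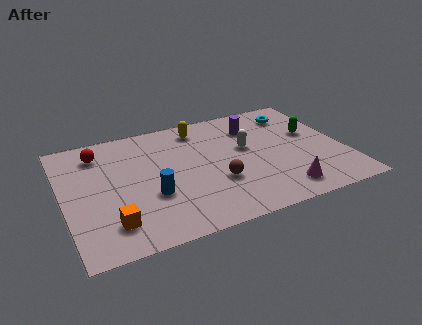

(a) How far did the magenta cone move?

2.6

The magenta cone was near (6.4, 1.4) before and (9.0, 1.3) after, so it travelled √(2.6² + 0.1²) ≈ 2.6 units.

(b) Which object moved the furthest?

the green capsule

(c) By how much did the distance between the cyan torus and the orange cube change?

+0.9

Before: roughly 8.9 units apart; after: 9.8. That's 0.9 units further apart.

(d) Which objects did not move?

the white capsule and the blue cylinder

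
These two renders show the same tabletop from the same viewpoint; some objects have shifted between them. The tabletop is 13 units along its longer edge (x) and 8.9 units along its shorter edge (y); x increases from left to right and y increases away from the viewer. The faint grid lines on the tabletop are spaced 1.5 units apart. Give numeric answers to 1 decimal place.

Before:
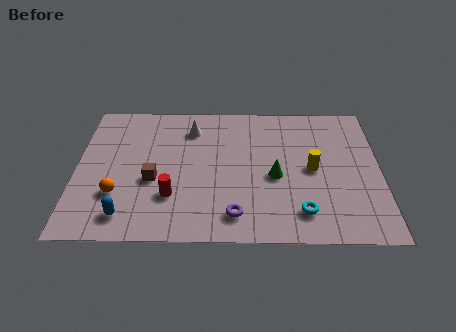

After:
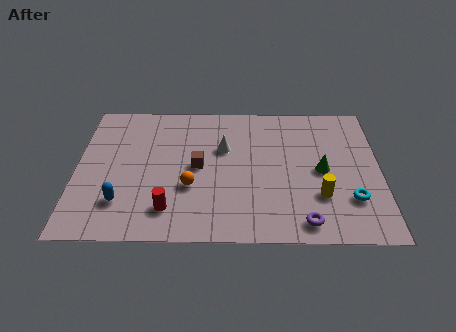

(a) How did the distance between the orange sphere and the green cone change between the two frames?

-1.1

They were about 6.8 units apart before and 5.7 after — 1.1 units closer together.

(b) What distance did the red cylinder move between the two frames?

0.8

The red cylinder moved from about (4.1, 2.6) to (4.0, 1.8), a distance of √(0.1² + 0.8²) ≈ 0.8.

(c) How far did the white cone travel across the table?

1.9

From (4.9, 7.0) to (6.3, 5.7), the white cone covered √(1.4² + 1.3²) ≈ 1.9 units.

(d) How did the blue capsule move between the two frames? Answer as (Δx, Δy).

(-0.2, 0.8)

From the two frames, the blue capsule sits at roughly (2.2, 1.4) before and (2.0, 2.2) after.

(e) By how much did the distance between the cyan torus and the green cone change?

-0.3

The distance was about 2.5 in the first image and 2.2 in the second, so they moved 0.3 units closer together.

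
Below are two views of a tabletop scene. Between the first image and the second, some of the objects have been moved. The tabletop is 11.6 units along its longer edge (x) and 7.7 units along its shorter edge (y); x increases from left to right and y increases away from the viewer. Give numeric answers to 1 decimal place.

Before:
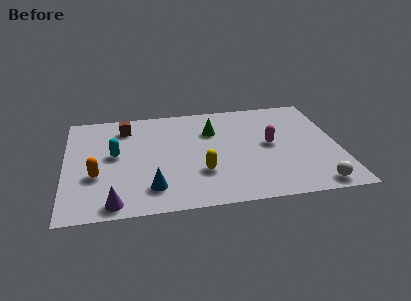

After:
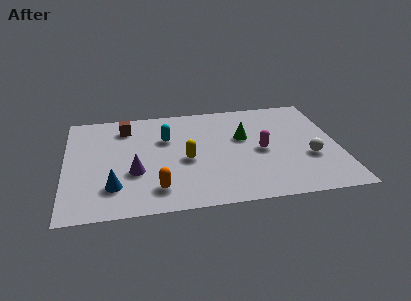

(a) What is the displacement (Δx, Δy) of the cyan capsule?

(2.2, 0.9)

From the two frames, the cyan capsule sits at roughly (2.1, 4.2) before and (4.3, 5.1) after.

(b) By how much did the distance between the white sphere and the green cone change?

-2.9

Before: roughly 6.2 units apart; after: 3.3. That's 2.9 units closer together.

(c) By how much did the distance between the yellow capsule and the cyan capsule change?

-2.1

The distance was about 4.0 in the first image and 1.9 in the second, so they moved 2.1 units closer together.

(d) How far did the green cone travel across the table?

1.5

The green cone moved from about (6.3, 5.4) to (7.6, 4.7), a distance of √(1.3² + 0.7²) ≈ 1.5.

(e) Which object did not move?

the brown cube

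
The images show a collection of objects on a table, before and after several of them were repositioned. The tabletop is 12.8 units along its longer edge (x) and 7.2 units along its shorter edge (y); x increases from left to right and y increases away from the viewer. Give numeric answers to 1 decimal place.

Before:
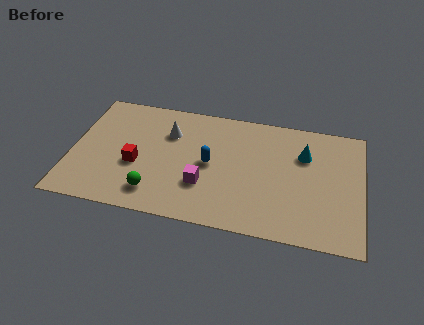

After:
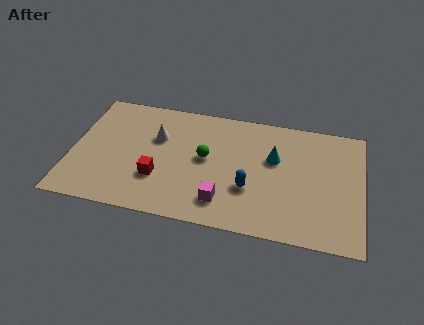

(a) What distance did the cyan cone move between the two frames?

1.4

The cyan cone moved from about (10.2, 5.0) to (8.9, 4.5), a distance of √(1.3² + 0.5²) ≈ 1.4.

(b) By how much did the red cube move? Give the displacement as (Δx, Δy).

(1.0, -0.6)

The red cube was at about (2.9, 2.9) and moved to about (3.9, 2.3).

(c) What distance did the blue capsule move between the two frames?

2.1

The blue capsule was near (6.1, 3.6) before and (7.9, 2.5) after, so it travelled √(1.8² + 1.1²) ≈ 2.1 units.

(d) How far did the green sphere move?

3.3

From (3.8, 1.4) to (5.9, 3.9), the green sphere covered √(2.1² + 2.5²) ≈ 3.3 units.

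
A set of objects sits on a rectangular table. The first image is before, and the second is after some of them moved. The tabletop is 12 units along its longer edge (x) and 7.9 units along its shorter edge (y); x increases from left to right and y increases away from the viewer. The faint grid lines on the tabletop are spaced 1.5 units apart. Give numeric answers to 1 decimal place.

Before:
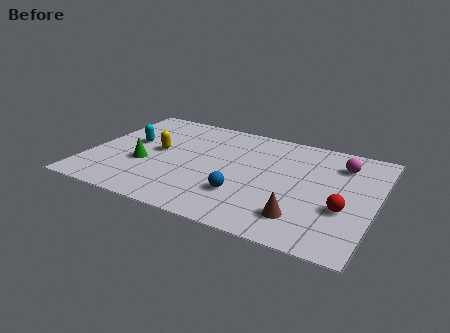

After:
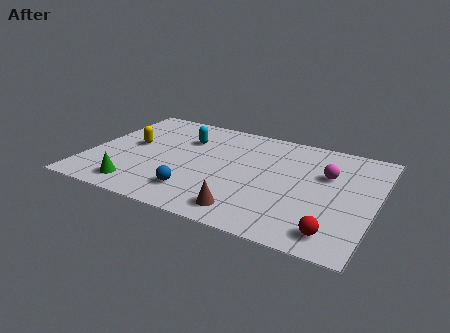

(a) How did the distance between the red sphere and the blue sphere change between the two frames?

+1.7

They were about 4.1 units apart before and 5.8 after — 1.7 units further apart.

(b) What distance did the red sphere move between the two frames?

1.7

The red sphere was near (10.8, 2.9) before and (10.6, 1.2) after, so it travelled √(0.2² + 1.7²) ≈ 1.7 units.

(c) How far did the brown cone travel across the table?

2.3

The brown cone moved from about (9.2, 1.7) to (7.0, 1.2), a distance of √(2.2² + 0.5²) ≈ 2.3.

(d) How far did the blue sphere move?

2.0

From (6.7, 2.3) to (4.8, 1.7), the blue sphere covered √(1.9² + 0.6²) ≈ 2.0 units.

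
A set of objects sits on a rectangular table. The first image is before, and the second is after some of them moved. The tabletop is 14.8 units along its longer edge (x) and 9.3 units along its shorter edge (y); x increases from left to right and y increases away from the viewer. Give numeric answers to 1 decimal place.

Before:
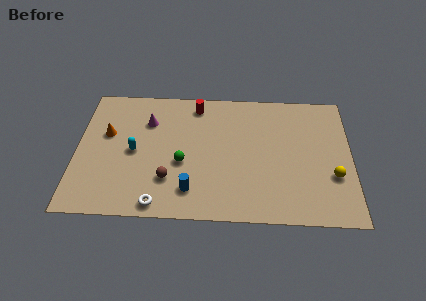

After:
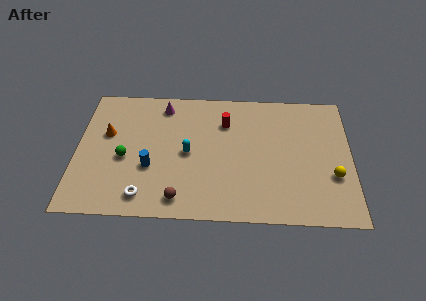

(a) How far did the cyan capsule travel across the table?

2.9

The cyan capsule was near (3.1, 4.5) before and (6.0, 4.5) after, so it travelled √(2.9² + 0.0²) ≈ 2.9 units.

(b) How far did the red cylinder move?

2.0

From (6.4, 8.0) to (8.0, 6.8), the red cylinder covered √(1.6² + 1.2²) ≈ 2.0 units.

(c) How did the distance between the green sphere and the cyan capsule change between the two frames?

+0.7

The distance was about 2.7 in the first image and 3.4 in the second, so they moved 0.7 units further apart.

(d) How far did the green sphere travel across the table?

3.1

From (5.7, 3.8) to (2.6, 4.0), the green sphere covered √(3.1² + 0.2²) ≈ 3.1 units.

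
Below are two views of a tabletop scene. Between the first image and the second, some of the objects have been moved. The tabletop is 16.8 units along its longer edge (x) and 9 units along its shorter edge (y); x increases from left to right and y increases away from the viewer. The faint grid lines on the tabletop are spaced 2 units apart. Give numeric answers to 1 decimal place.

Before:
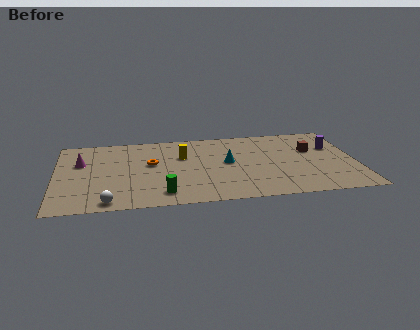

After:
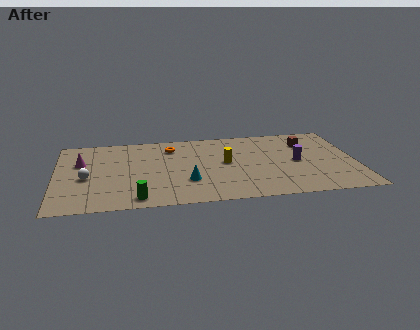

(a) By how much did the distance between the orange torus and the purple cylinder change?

-2.8

Before: roughly 10.3 units apart; after: 7.5. That's 2.8 units closer together.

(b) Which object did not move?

the magenta cone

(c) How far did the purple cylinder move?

2.6

From (15.6, 5.9) to (13.5, 4.4), the purple cylinder covered √(2.1² + 1.5²) ≈ 2.6 units.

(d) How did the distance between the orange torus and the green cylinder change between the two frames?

+2.6

They were about 3.7 units apart before and 6.3 after — 2.6 units further apart.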